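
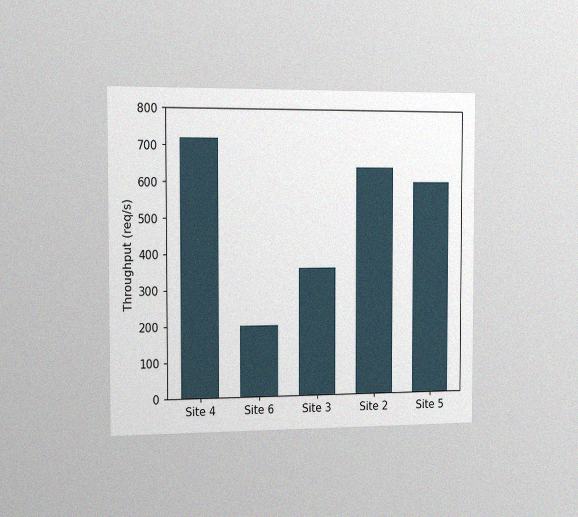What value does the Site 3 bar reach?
The chart is viewed slightly from the left, with some photo noise. Reading along the chart's y-axis, the Site 3 bar reaches 360req/s.

360req/s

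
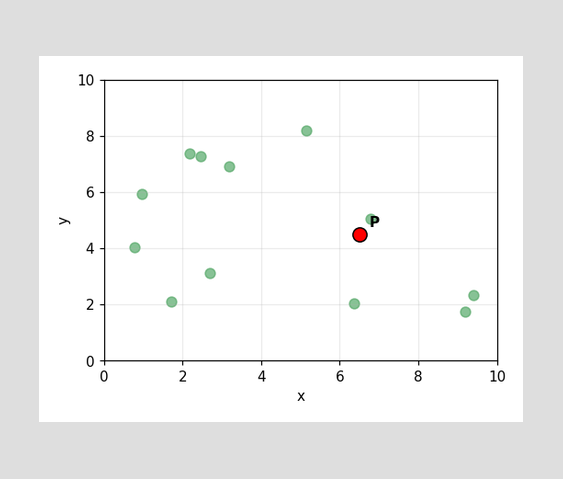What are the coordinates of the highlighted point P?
Following the gridlines from P to each axis, P sits at (6.5, 4.5).

(6.5, 4.5)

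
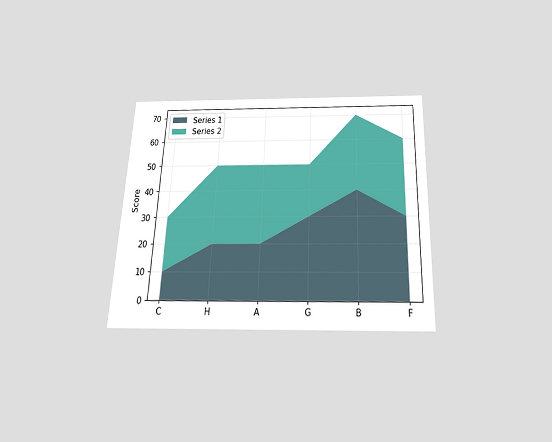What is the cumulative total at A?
The chart is tilted about 2° clockwise and viewed slightly from below. The stacked total at A reaches 50.

50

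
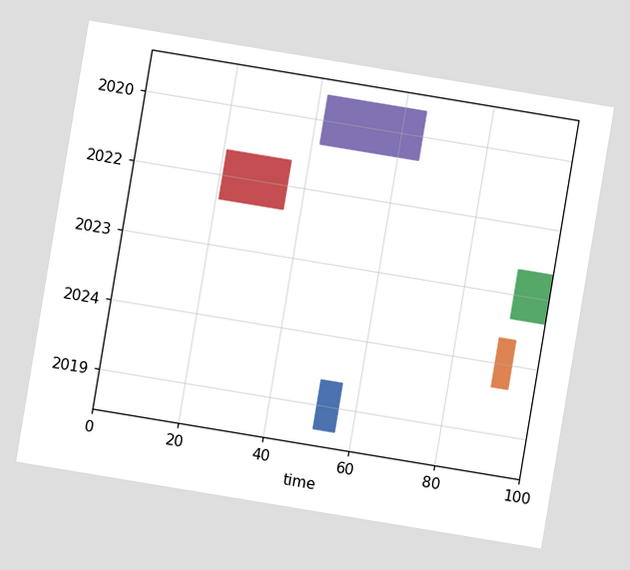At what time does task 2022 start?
The chart is tilted about 9° clockwise. The 2022 bar begins at t=21.

21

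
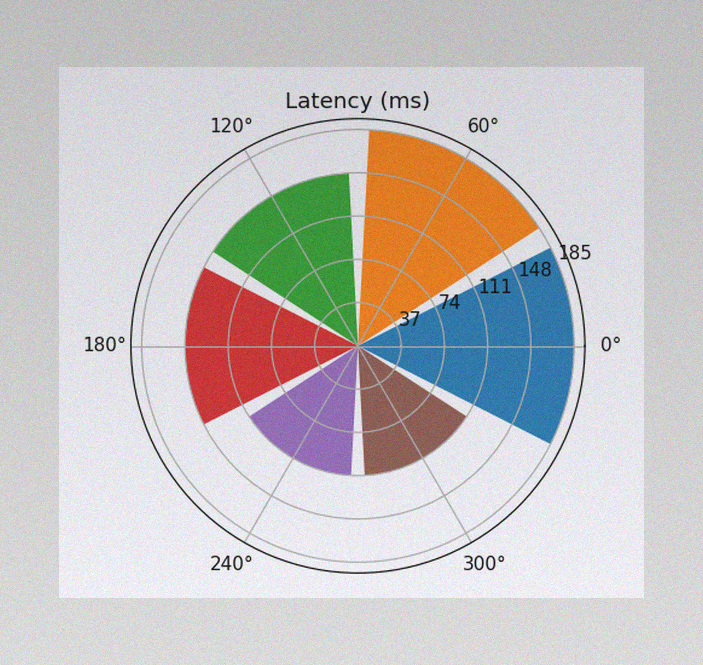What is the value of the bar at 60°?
The image has some photo noise and uneven lighting. The bar at 60° reaches 185ms on the radial axis.

185ms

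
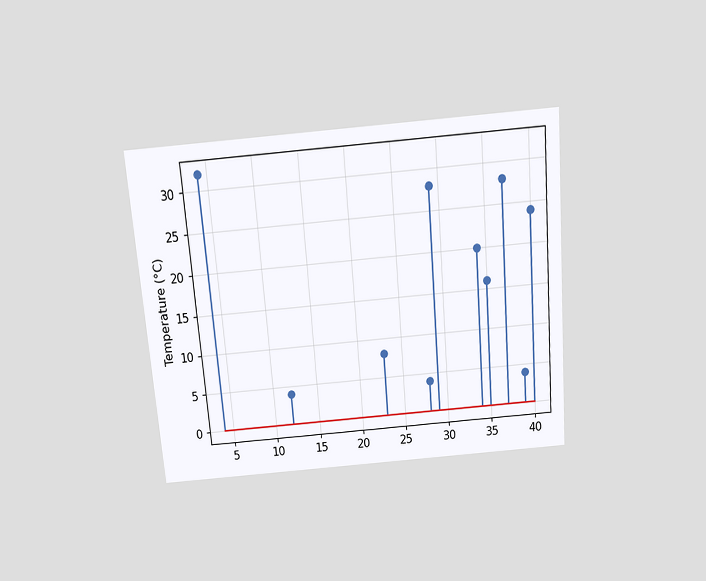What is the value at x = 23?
The chart is tilted about 5° counter-clockwise and viewed slightly from above. The stem at x=23 reaches 8°C.

8°C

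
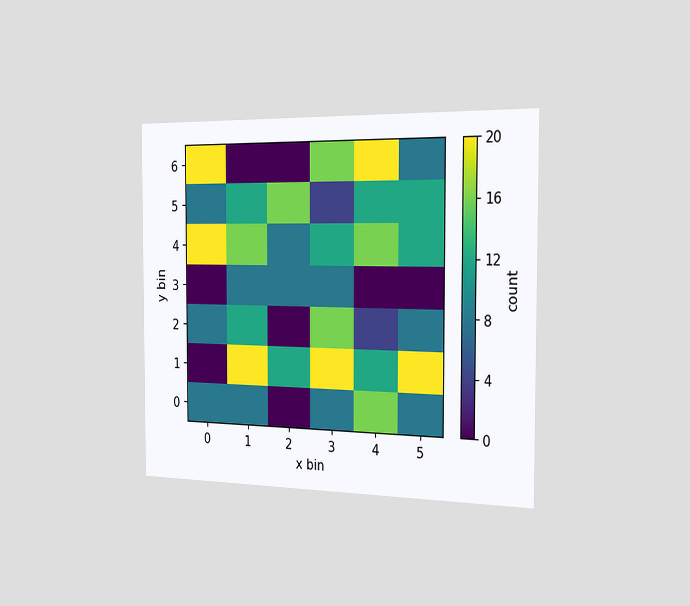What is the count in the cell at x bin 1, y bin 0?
The chart is viewed slightly from the right. Matching the cell (1, 0) against the colorbar gives 8.

8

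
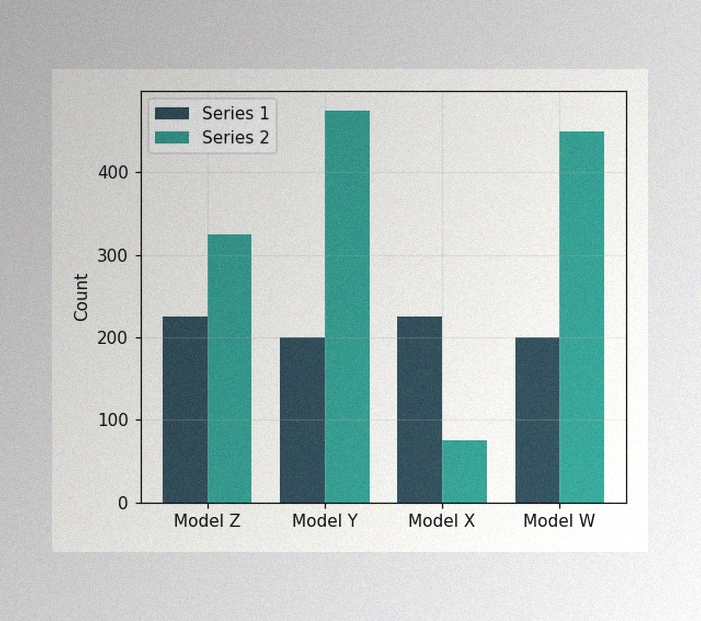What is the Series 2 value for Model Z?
325

The image has some photo noise and uneven lighting. The Series 2 bar at Model Z reaches 325 on the y-axis.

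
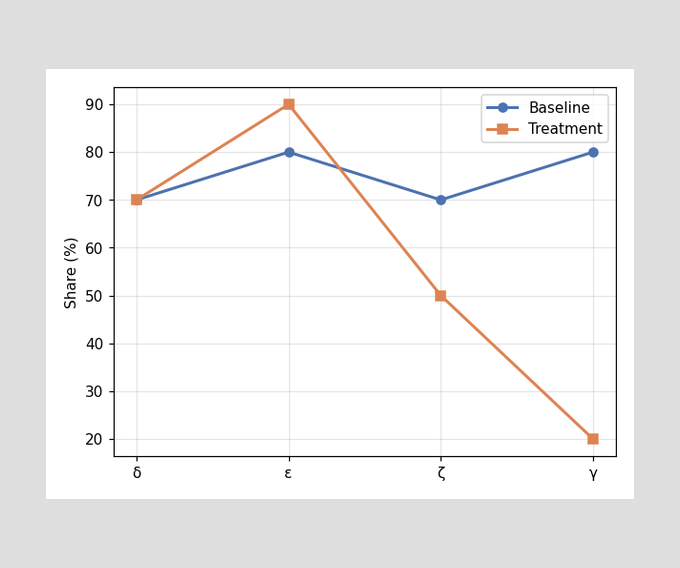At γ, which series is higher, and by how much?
At γ, Baseline sits above the other line by 60%.

Baseline, by 60%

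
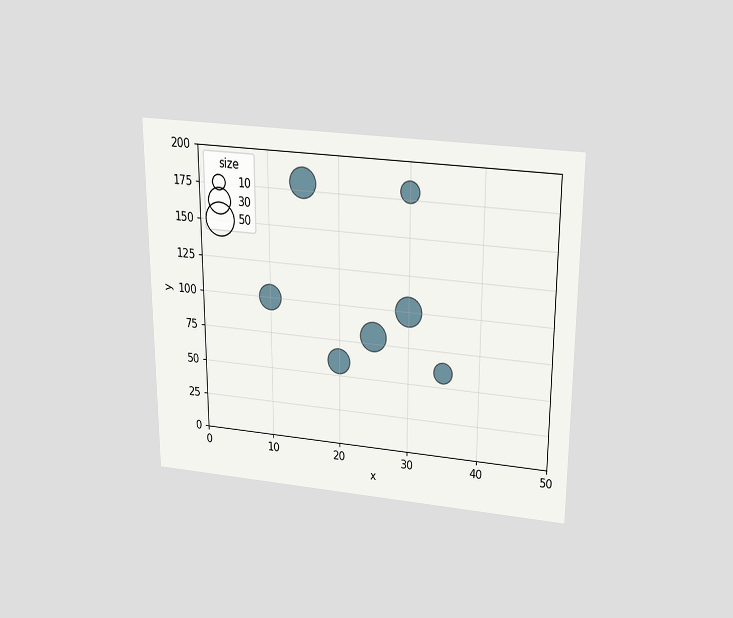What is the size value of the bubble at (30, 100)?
The chart is viewed slightly from above. Matching the bubble at (30, 100) against the size legend gives 40.

40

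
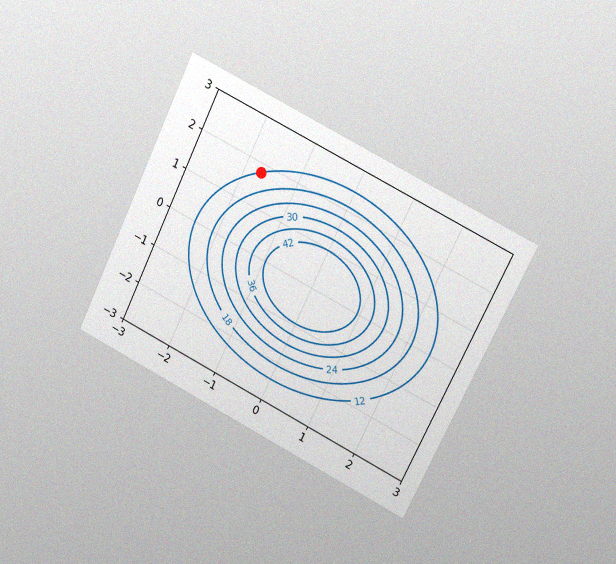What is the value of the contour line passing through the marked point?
12

The chart is tilted about 26° clockwise and viewed at a slight angle, with some photo noise. The marked point sits on the contour labelled 12.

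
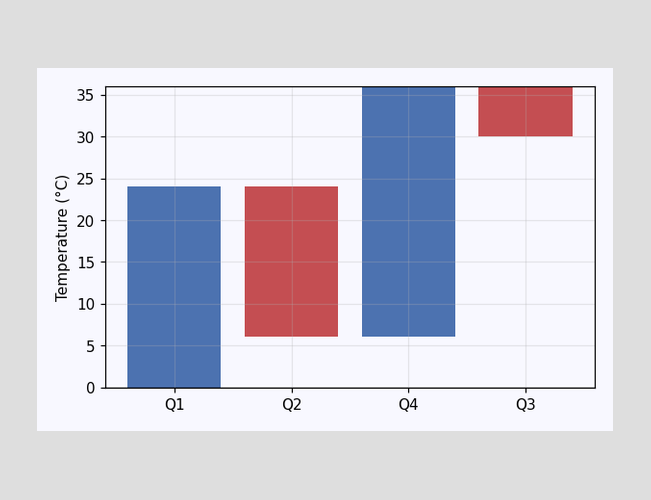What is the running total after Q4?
36°C

After Q4 the running total reaches 36°C.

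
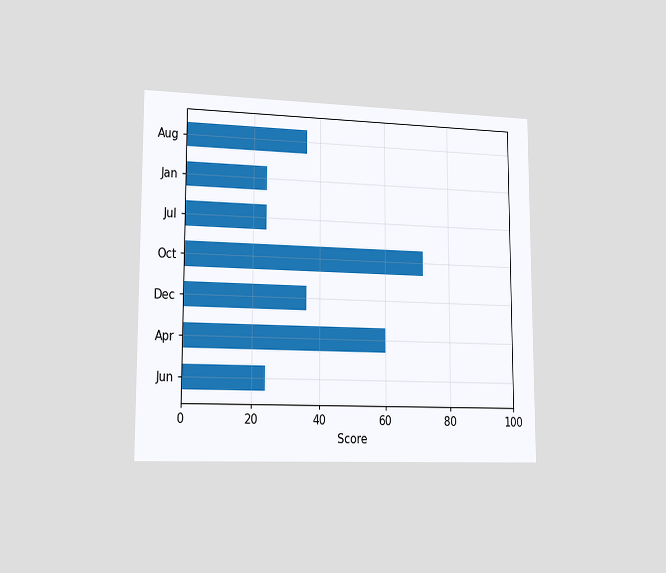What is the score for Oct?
The chart is viewed slightly from the left. Reading along the chart's x-axis, the Oct bar reaches 72.

72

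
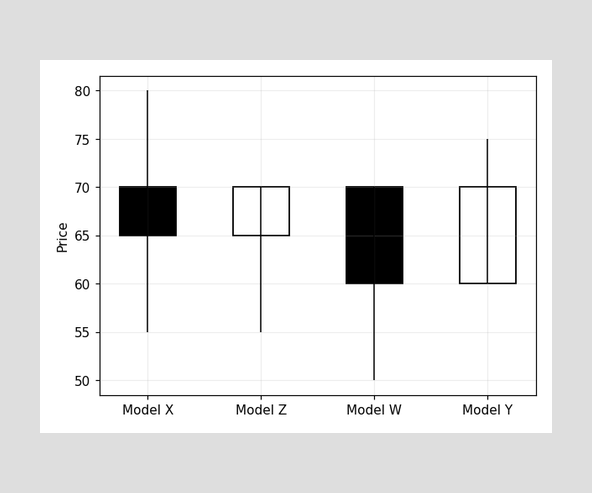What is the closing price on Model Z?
70

The Model Z candle closes at 70.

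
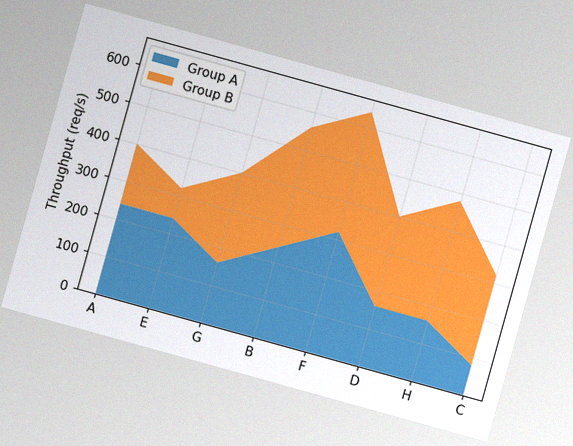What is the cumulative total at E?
The chart is tilted about 15° clockwise, with some photo noise. The stacked total at E reaches 320req/s.

320req/s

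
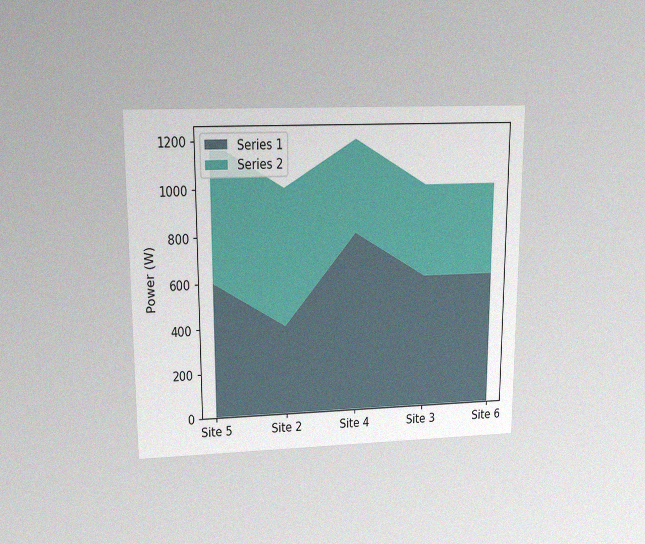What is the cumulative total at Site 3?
The chart is viewed slightly from above, with some photo noise. The stacked total at Site 3 reaches 1000W.

1000W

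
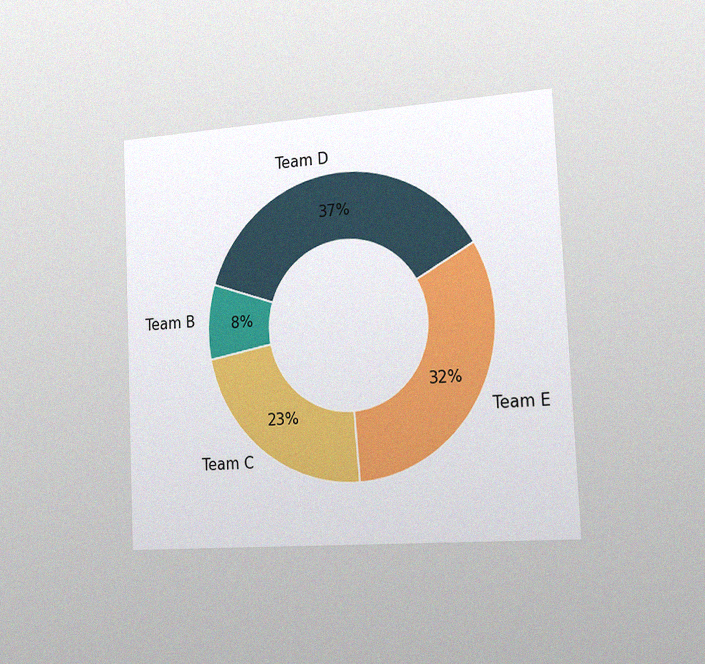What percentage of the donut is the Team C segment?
The chart is tilted about 3° counter-clockwise and viewed slightly from the right, with some photo noise. The Team C segment takes up 23% of the ring.

23%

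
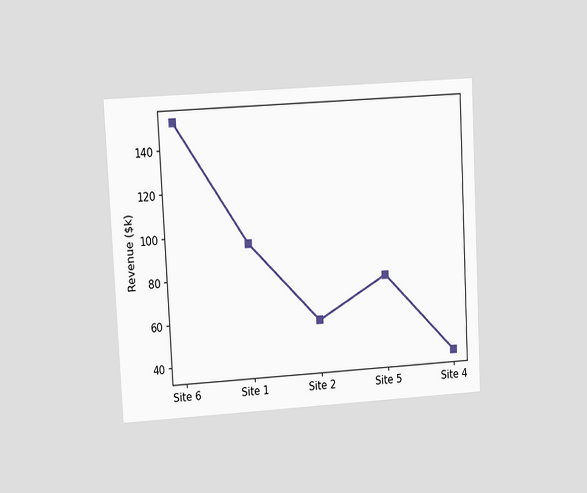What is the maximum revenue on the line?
$152k

The chart is tilted about 3° counter-clockwise and viewed at a slight angle. The highest point is at Site 6, and reading across to the y-axis gives $152k.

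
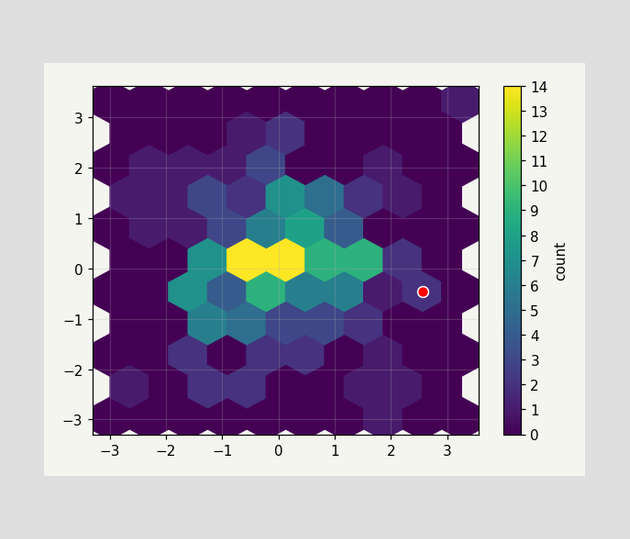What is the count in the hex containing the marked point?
2

The marked hex reads 2 on the colorbar.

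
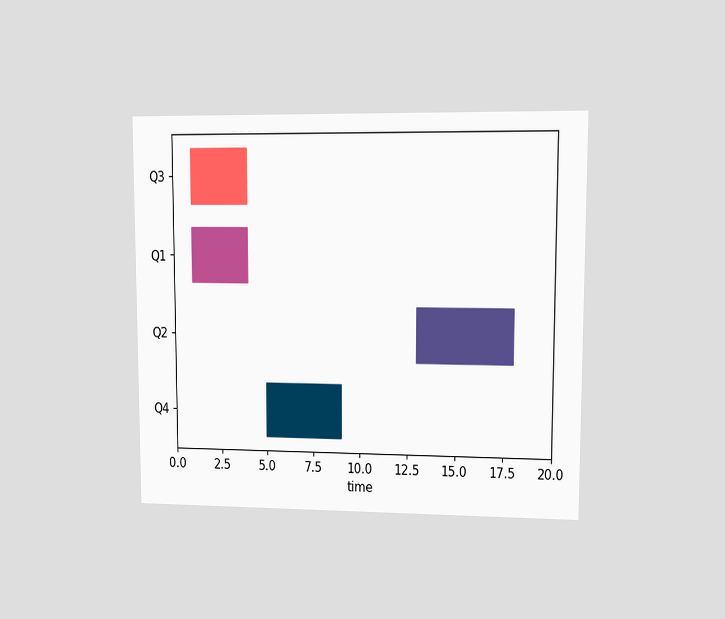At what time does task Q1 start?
The chart is viewed at a slight angle. The Q1 bar begins at t=1.

1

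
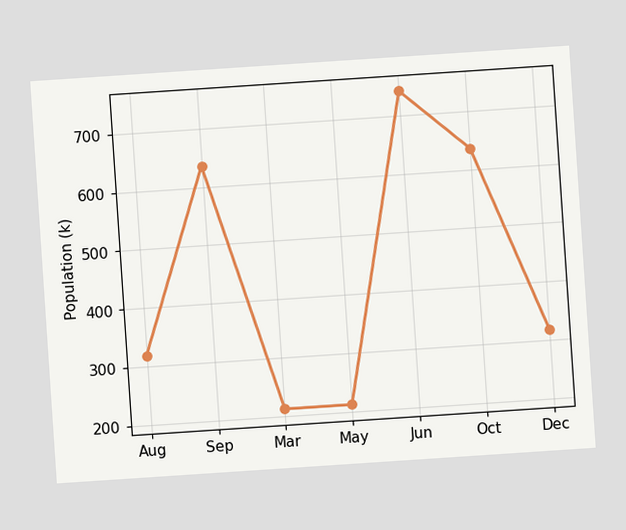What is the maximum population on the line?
742k

The chart is tilted about 4° counter-clockwise. The highest point is at Jun, and reading across to the y-axis gives 742k.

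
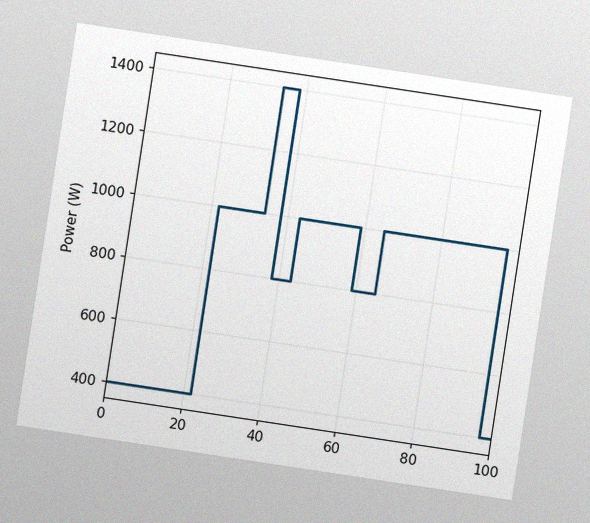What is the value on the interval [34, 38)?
1400W

The chart is tilted about 9° clockwise, with some photo noise. On [34, 38) the step sits at 1400W.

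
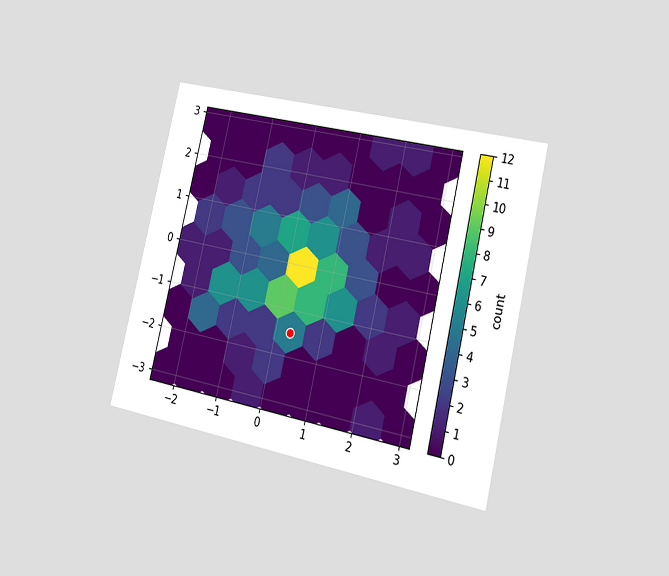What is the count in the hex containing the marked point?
5

The chart is tilted about 13° clockwise and viewed slightly from the right. The marked hex reads 5 on the colorbar.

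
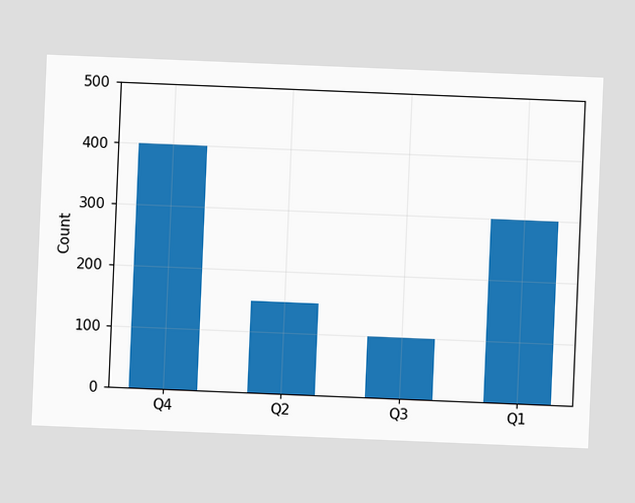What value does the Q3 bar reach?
The chart is tilted about 2° clockwise. Reading along the chart's y-axis, the Q3 bar reaches 100.

100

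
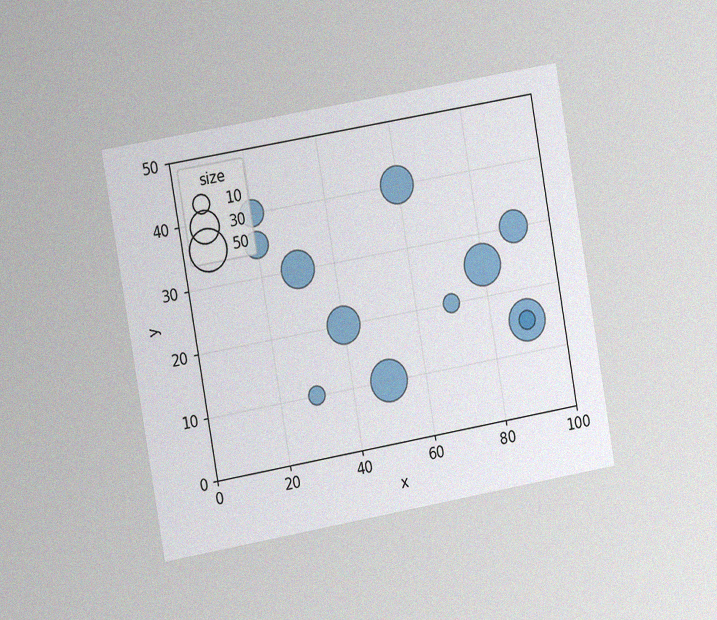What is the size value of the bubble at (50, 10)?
50

The chart is tilted about 10° counter-clockwise and viewed slightly from the left, with some photo noise. Matching the bubble at (50, 10) against the size legend gives 50.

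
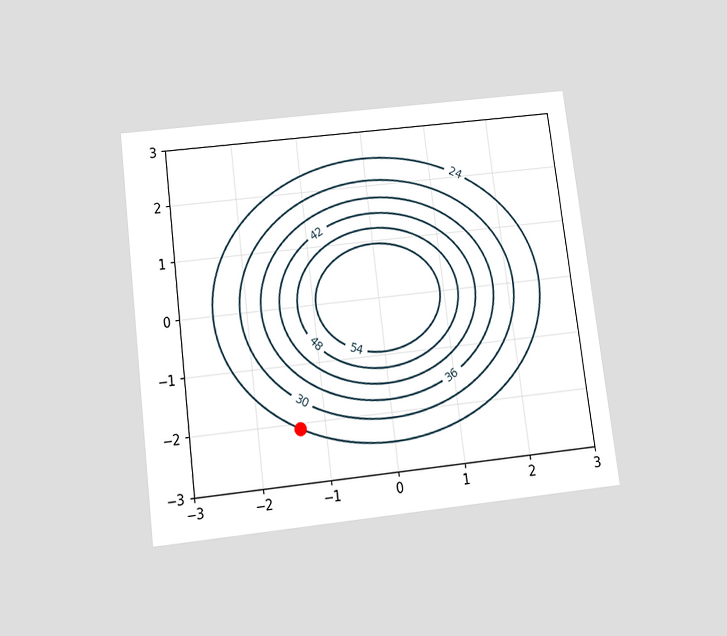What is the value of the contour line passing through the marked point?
24

The chart is tilted about 7° counter-clockwise and viewed slightly from below. The marked point sits on the contour labelled 24.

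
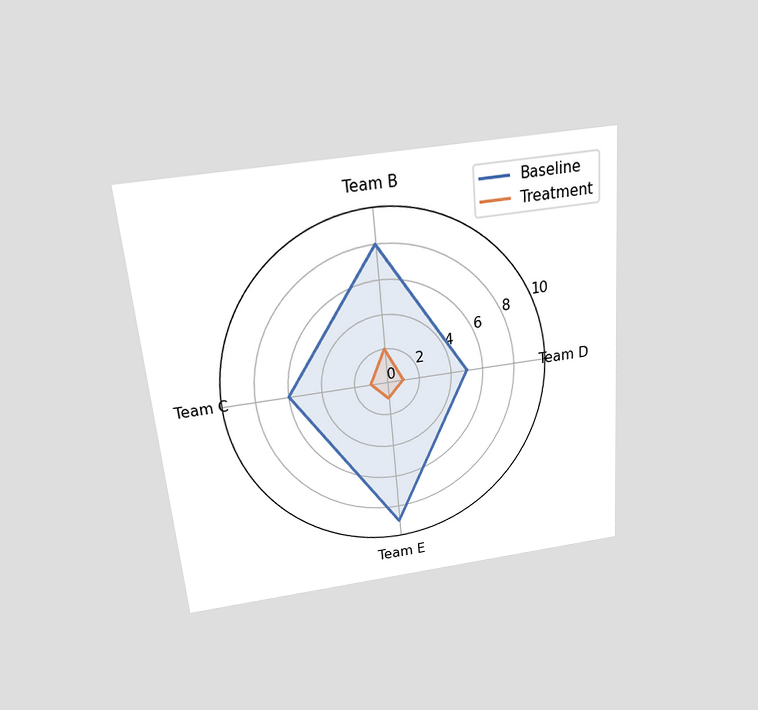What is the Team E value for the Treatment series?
The chart is tilted about 5° counter-clockwise and viewed slightly from above. On the Team E axis, Treatment reaches 1.

1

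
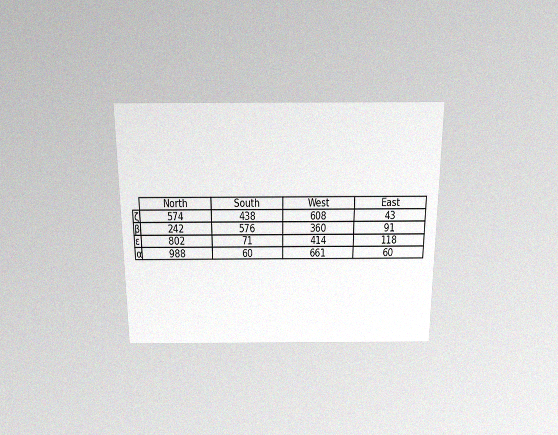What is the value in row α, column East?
60

The chart is viewed slightly from above, with some photo noise. The (α, East) cell reads 60.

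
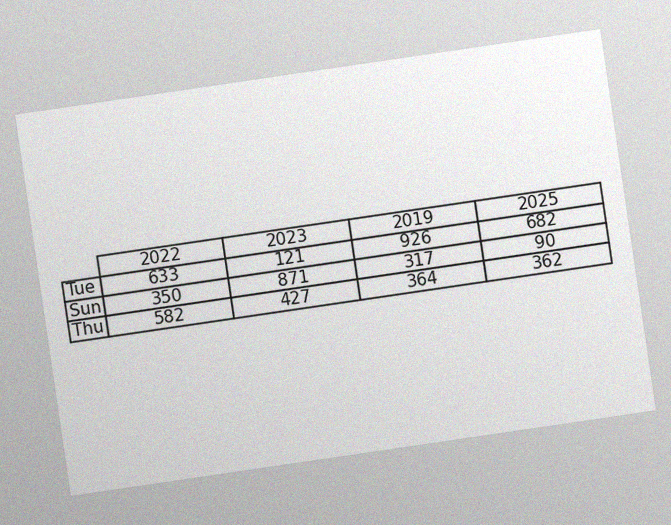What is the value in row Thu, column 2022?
The chart is tilted about 8° counter-clockwise, with some photo noise. The (Thu, 2022) cell reads 582.

582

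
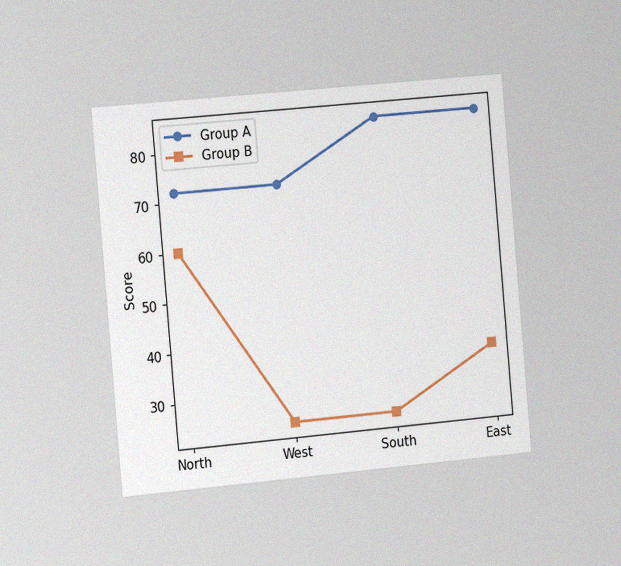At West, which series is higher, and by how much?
The chart is tilted about 5° counter-clockwise and viewed slightly from the left, with some photo noise. At West, Group A sits above the other line by 48.

Group A, by 48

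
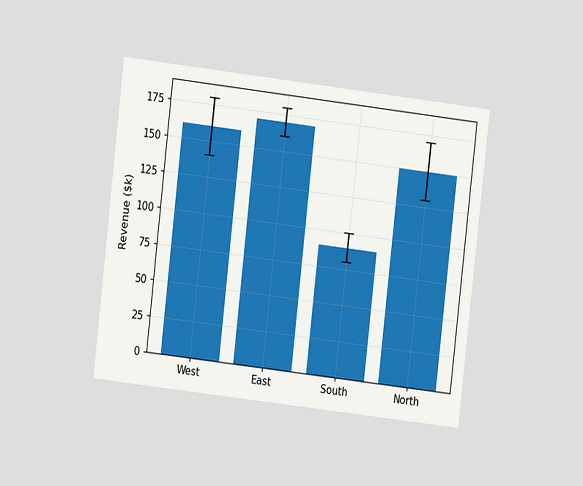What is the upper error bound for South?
$100k

The chart is tilted about 7° clockwise and viewed at a slight angle. The South bar's upper whisker reaches $100k.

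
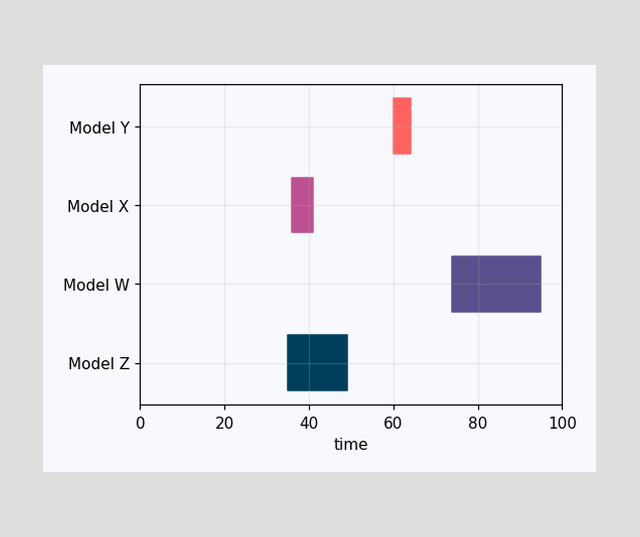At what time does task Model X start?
The Model X bar begins at t=36.

36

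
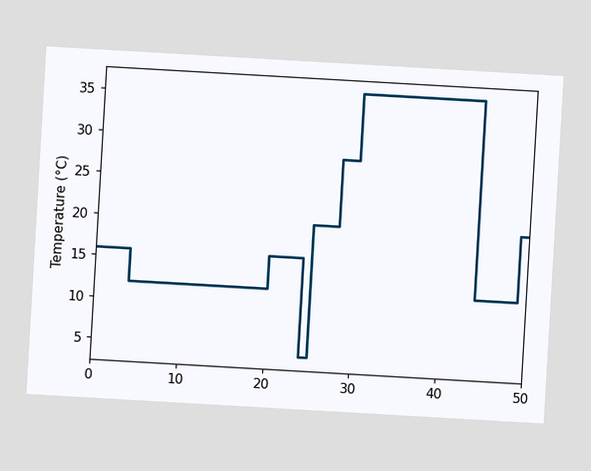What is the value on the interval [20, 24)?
16°C

The chart is tilted about 3° clockwise. On [20, 24) the step sits at 16°C.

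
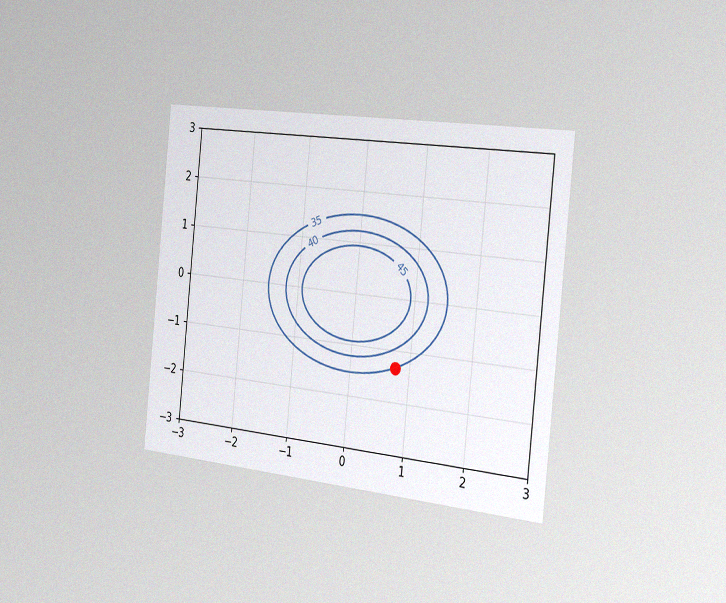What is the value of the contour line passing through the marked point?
The chart is tilted about 6° clockwise and viewed slightly from the right, with some photo noise. The marked point sits on the contour labelled 35.

35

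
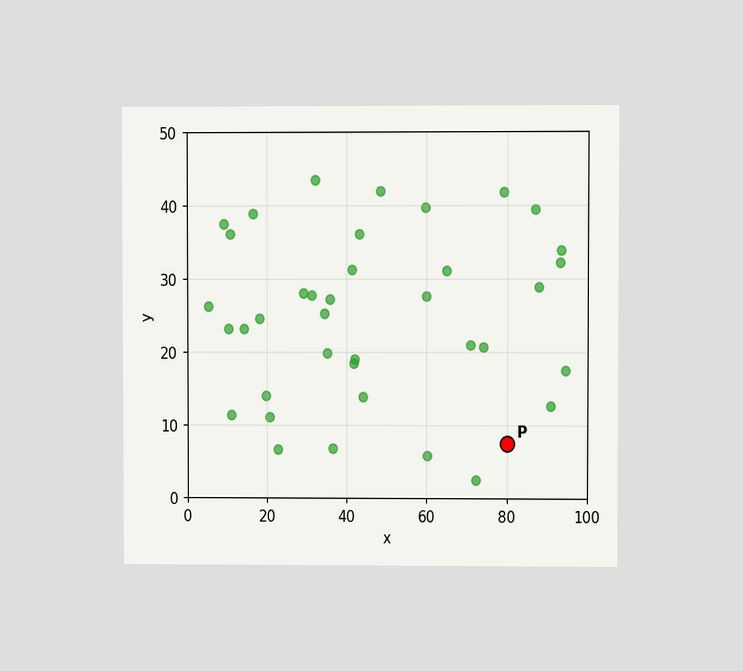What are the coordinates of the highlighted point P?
(80, 7.5)

The chart is viewed at a slight angle. Following the gridlines from P to each axis, P sits at (80, 7.5).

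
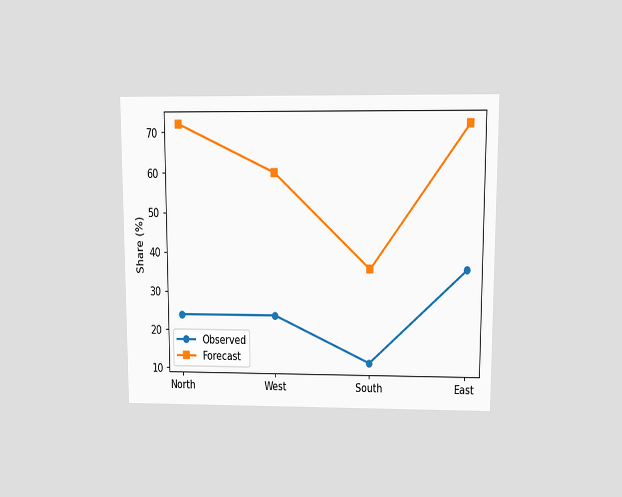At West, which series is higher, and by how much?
The chart is viewed at a slight angle. At West, Forecast sits above the other line by 36%.

Forecast, by 36%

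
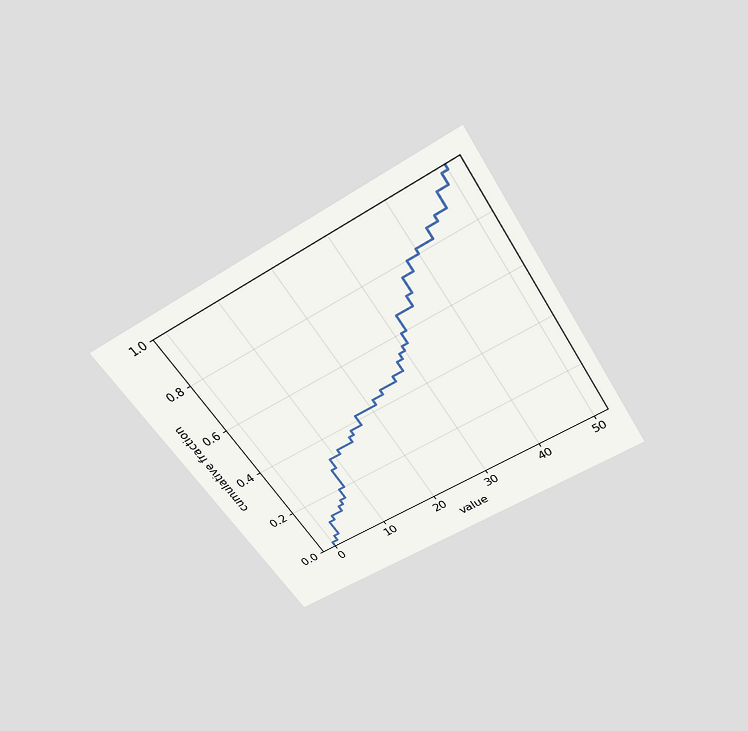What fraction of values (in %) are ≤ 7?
20%

The chart is tilted about 32° counter-clockwise and viewed slightly from above. At x=7 the ECDF step is at 20%.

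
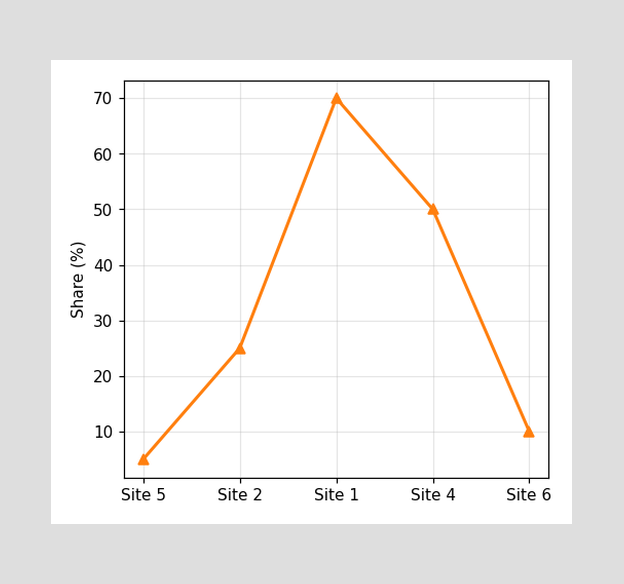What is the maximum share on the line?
70%

The highest point is at Site 1, and reading across to the y-axis gives 70%.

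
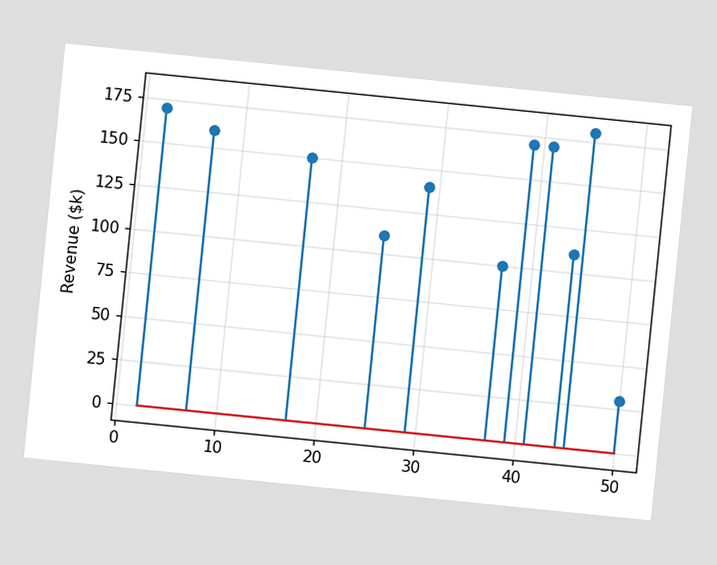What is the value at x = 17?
The chart is tilted about 6° clockwise. The stem at x=17 reaches $150k.

$150k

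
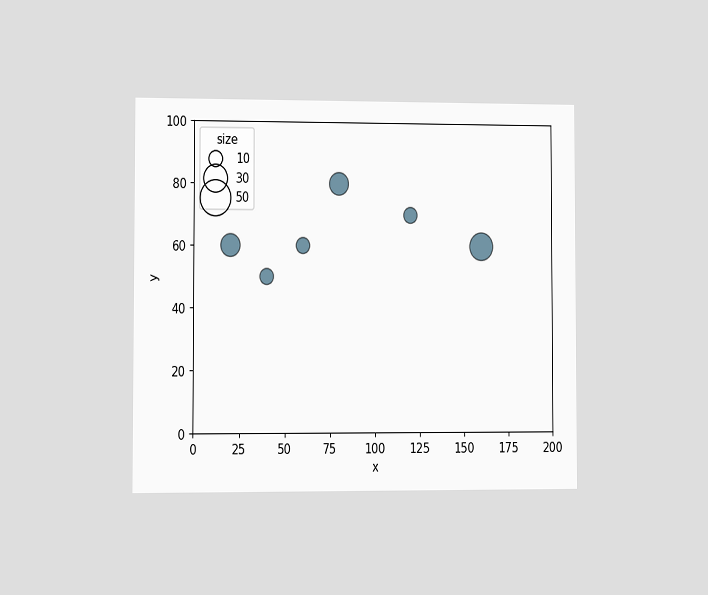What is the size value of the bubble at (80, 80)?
20

The chart is viewed at a slight angle. Matching the bubble at (80, 80) against the size legend gives 20.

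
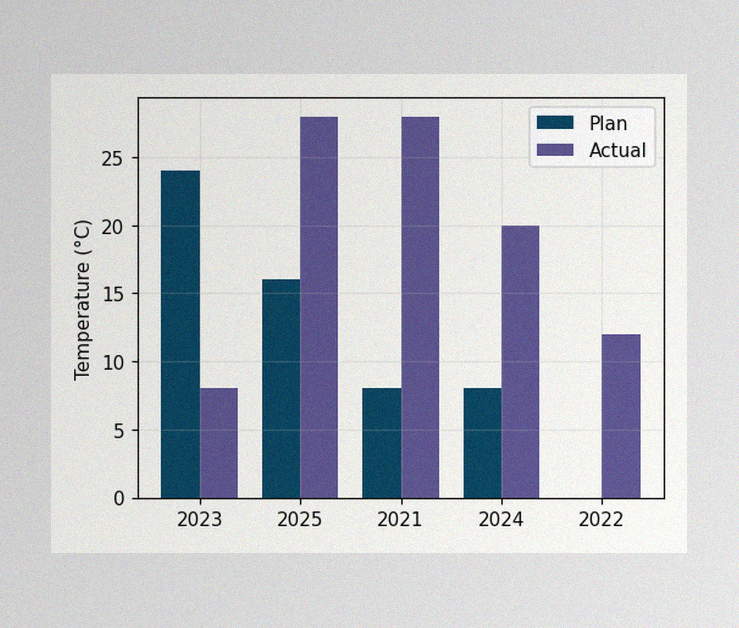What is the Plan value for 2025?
16°C

The image has some photo noise and uneven lighting. The Plan bar at 2025 reaches 16°C on the y-axis.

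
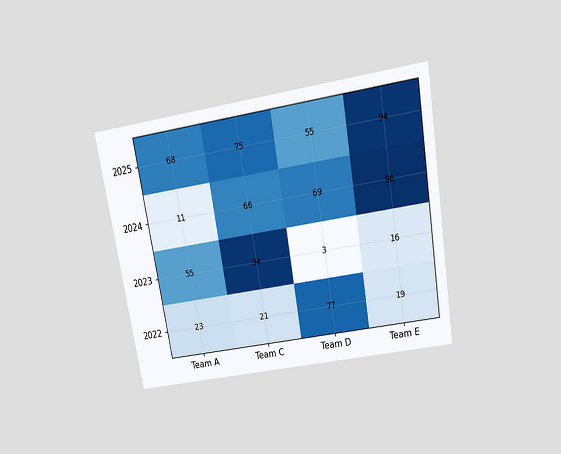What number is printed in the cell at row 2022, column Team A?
The chart is tilted about 10° counter-clockwise and viewed slightly from above. The (2022, Team A) cell reads 23.

23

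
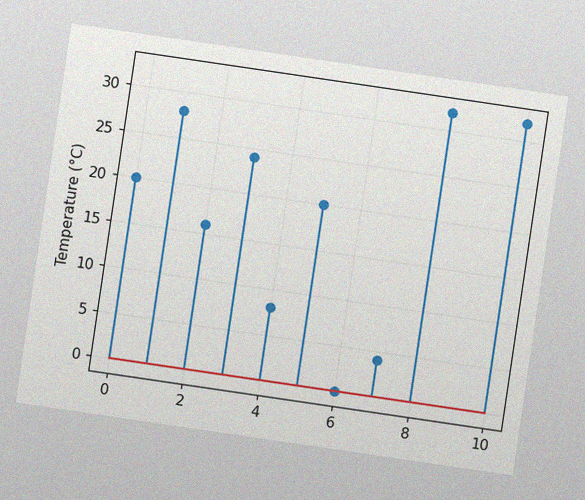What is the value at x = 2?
The chart is tilted about 8° clockwise, with some photo noise. The stem at x=2 reaches 16°C.

16°C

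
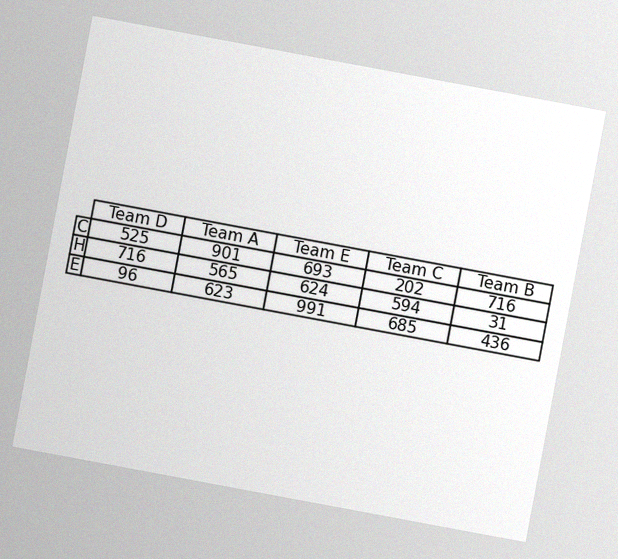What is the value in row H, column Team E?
624

The chart is tilted about 11° clockwise, with some photo noise. The (H, Team E) cell reads 624.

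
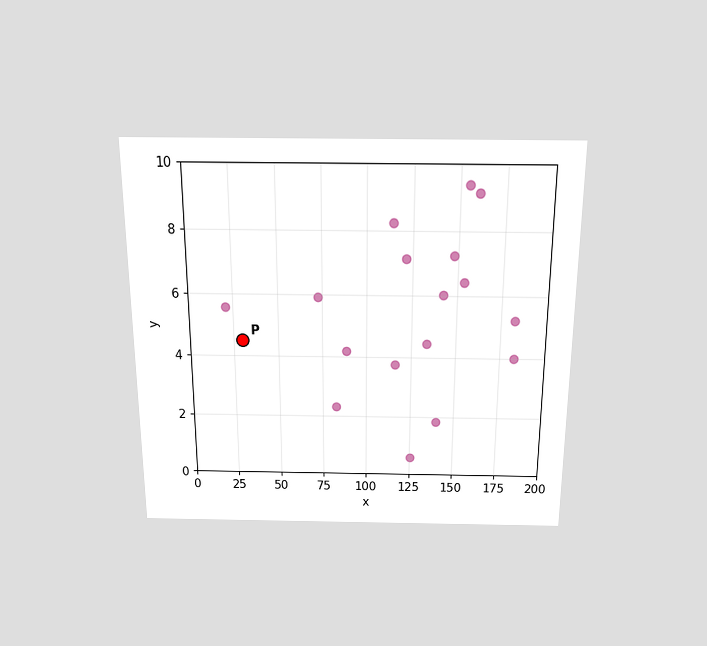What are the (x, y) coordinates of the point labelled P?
(30, 4.5)

The chart is viewed slightly from above. Following the gridlines from P to each axis, P sits at (30, 4.5).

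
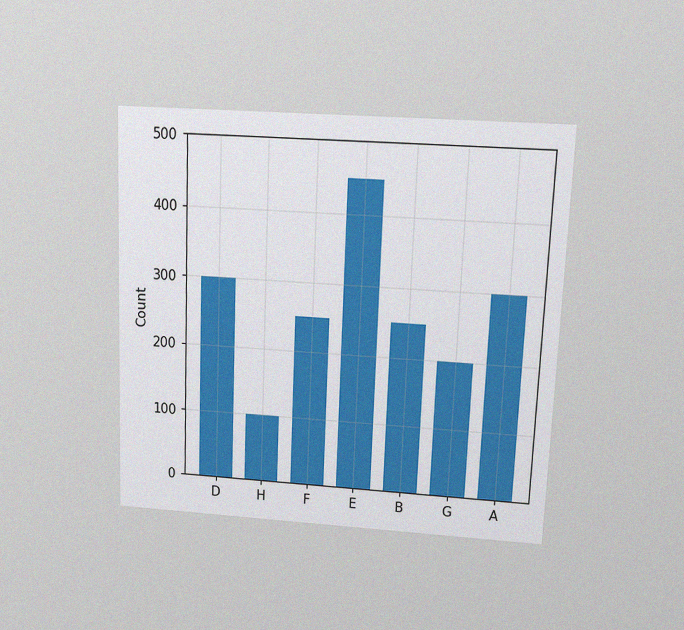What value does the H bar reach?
The chart is tilted about 2° clockwise and viewed slightly from above, with some photo noise. Reading along the chart's y-axis, the H bar reaches 100.

100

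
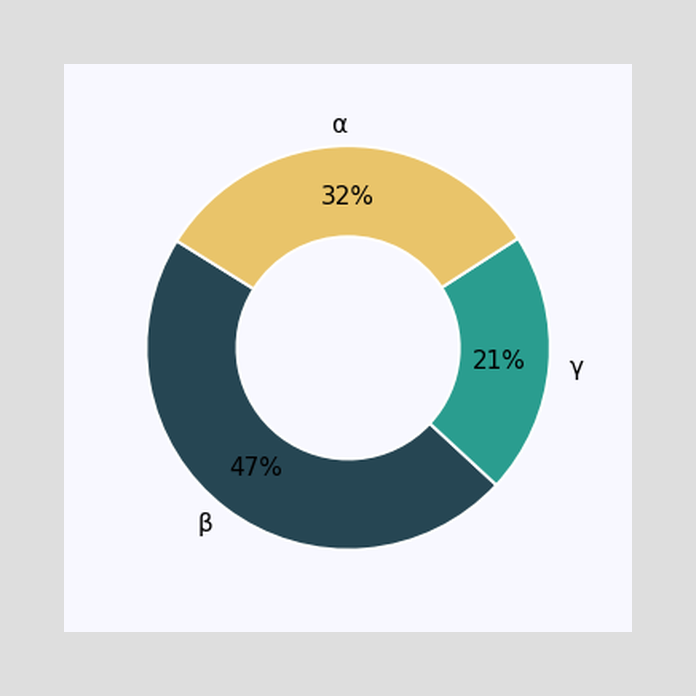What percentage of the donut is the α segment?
The α segment takes up 32% of the ring.

32%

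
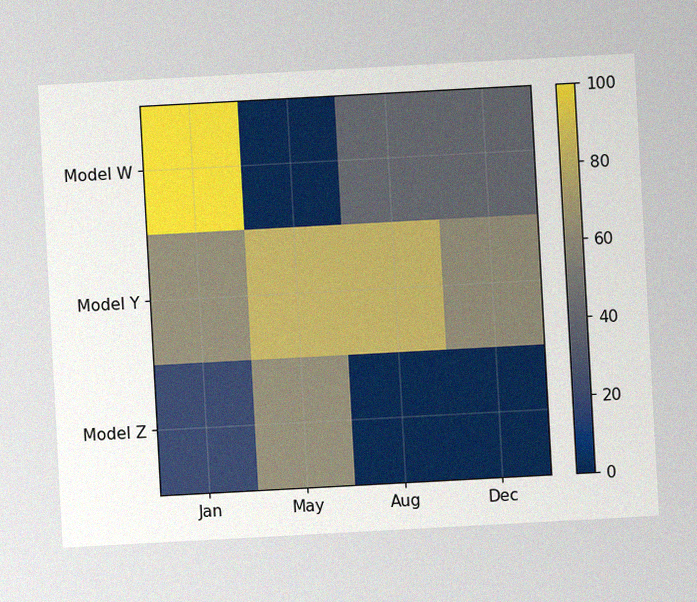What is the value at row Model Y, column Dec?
60

The chart is tilted about 3° counter-clockwise, with some photo noise. Matching cell (Model Y, Dec) against the colorbar gives 60.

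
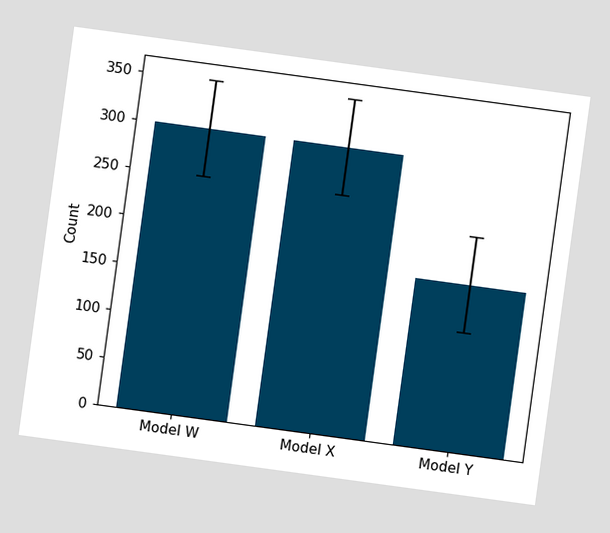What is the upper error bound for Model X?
The chart is tilted about 8° clockwise. The Model X bar's upper whisker reaches 350.

350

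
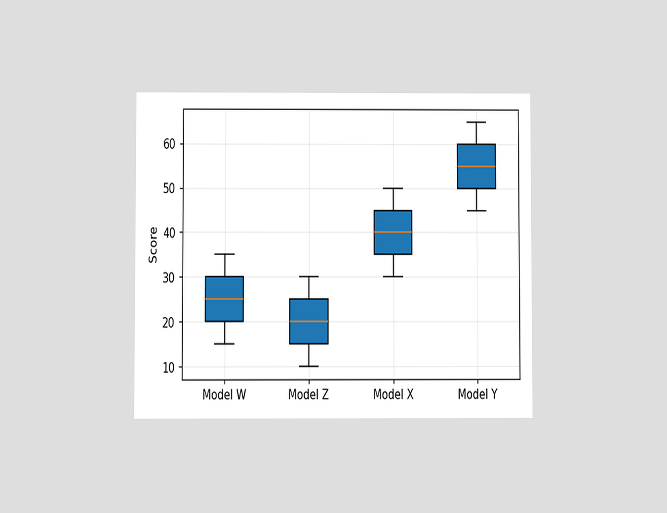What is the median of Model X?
40

The chart is viewed at a slight angle. The median line in the Model X box sits at 40.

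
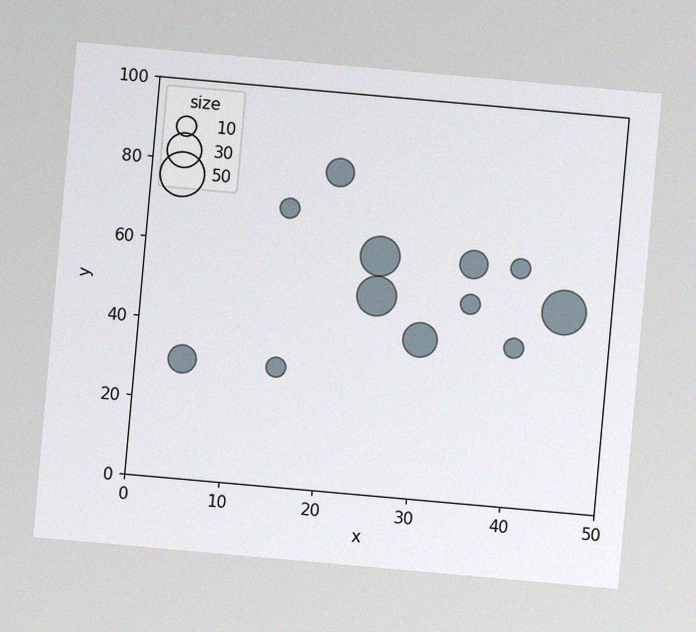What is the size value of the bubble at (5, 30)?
20

The chart is tilted about 5° clockwise, with some photo noise. Matching the bubble at (5, 30) against the size legend gives 20.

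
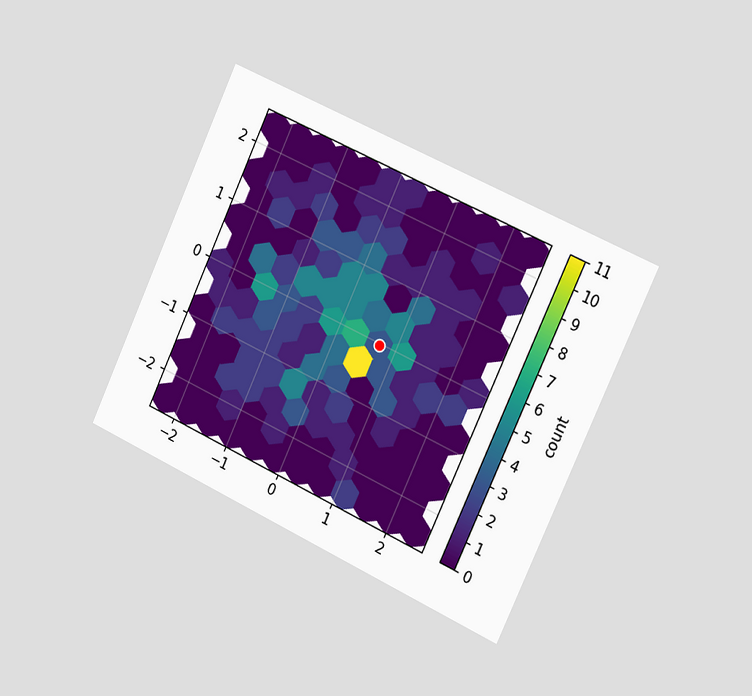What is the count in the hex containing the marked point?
The chart is tilted about 25° clockwise and viewed slightly from the right. The marked hex reads 3 on the colorbar.

3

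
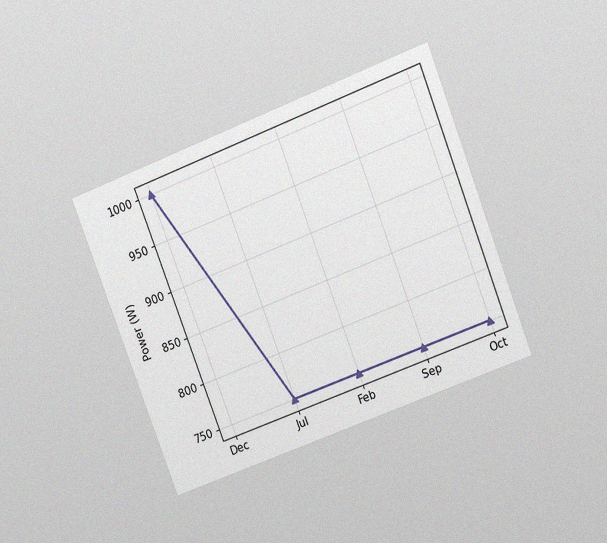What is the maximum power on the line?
The chart is tilted about 21° counter-clockwise and viewed at a slight angle, with some photo noise. The highest point is at Dec, and reading across to the y-axis gives 1000W.

1000W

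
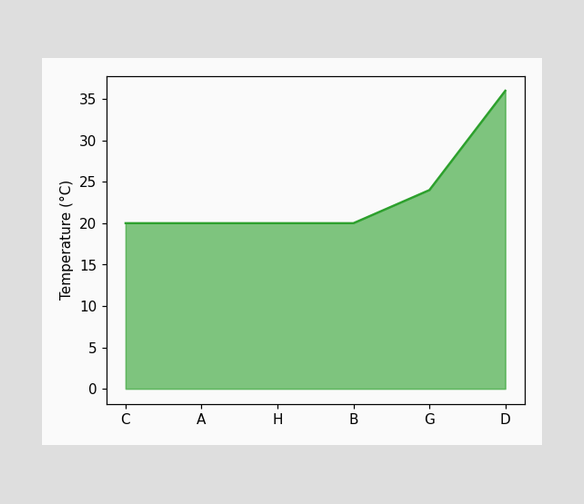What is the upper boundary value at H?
20°C

At H the upper boundary is at 20°C.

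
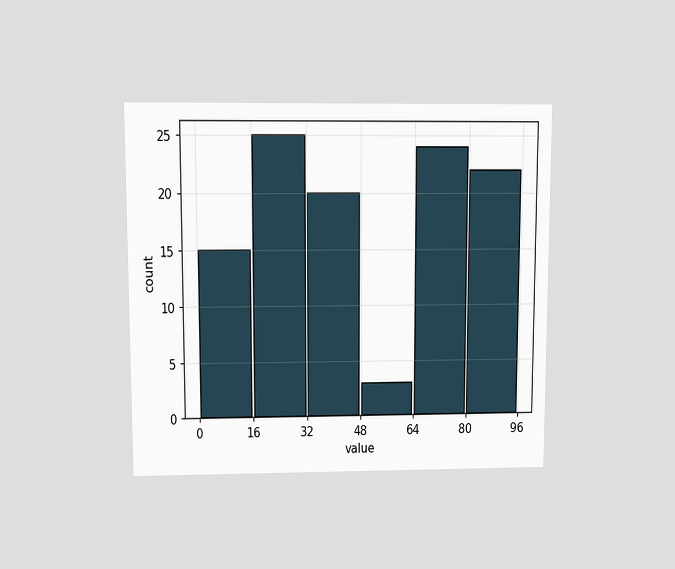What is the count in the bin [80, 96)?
22

The chart is viewed at a slight angle. The [80, 96) bin has height 22.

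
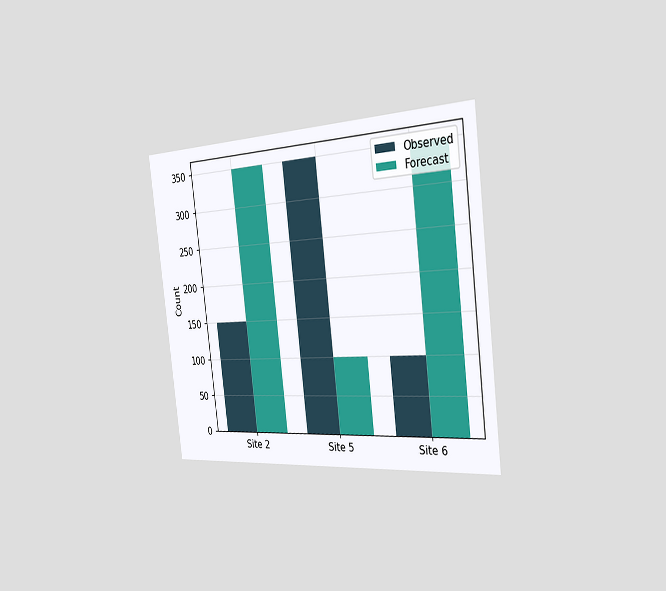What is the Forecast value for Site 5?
100

The chart is tilted about 7° counter-clockwise and viewed slightly from the right. The Forecast bar at Site 5 reaches 100 on the y-axis.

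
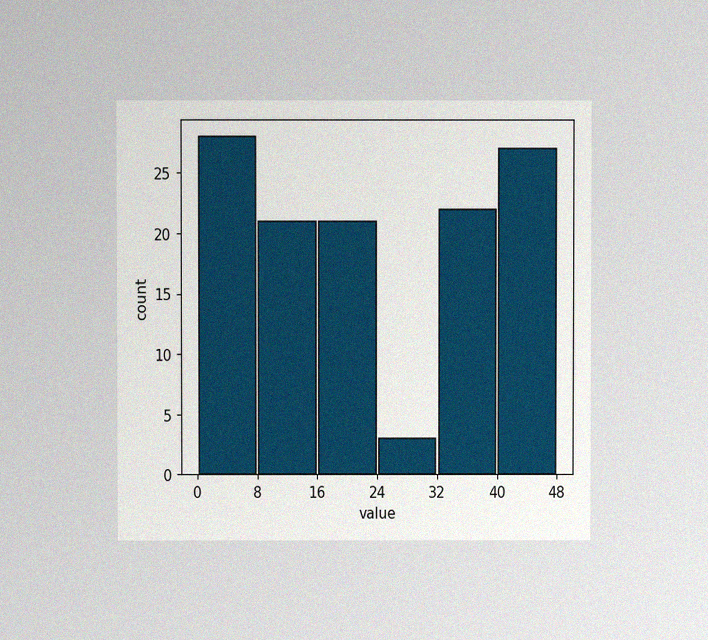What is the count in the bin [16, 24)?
21

The chart is viewed at a slight angle, with some photo noise. The [16, 24) bin has height 21.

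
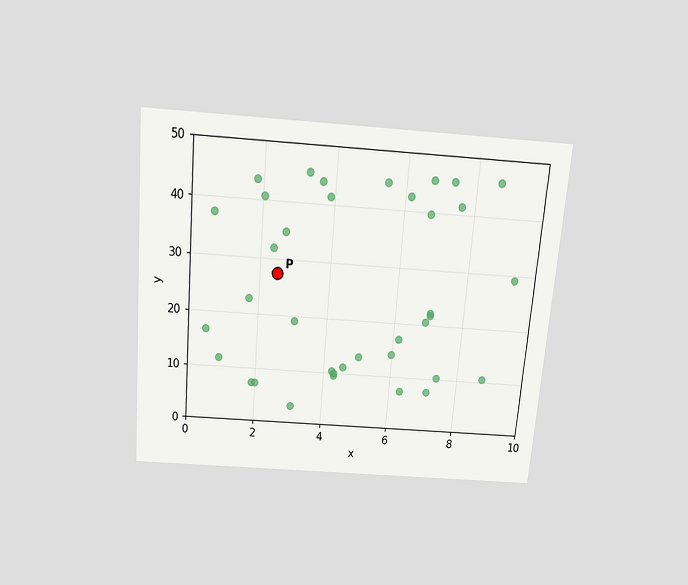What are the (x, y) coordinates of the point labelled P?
(2.5, 27.5)

The chart is tilted about 5° clockwise and viewed slightly from above. Following the gridlines from P to each axis, P sits at (2.5, 27.5).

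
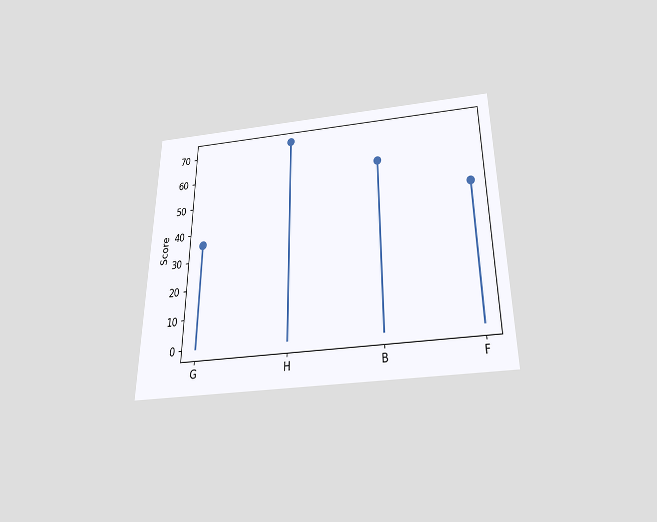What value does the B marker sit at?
60

The chart is viewed slightly from below. The B marker sits at 60.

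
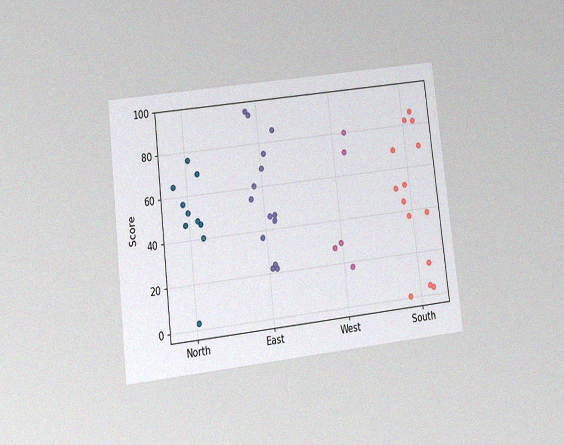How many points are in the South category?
The chart is tilted about 7° counter-clockwise and viewed at a slight angle, with some photo noise. Counting the markers in the South column gives 14.

14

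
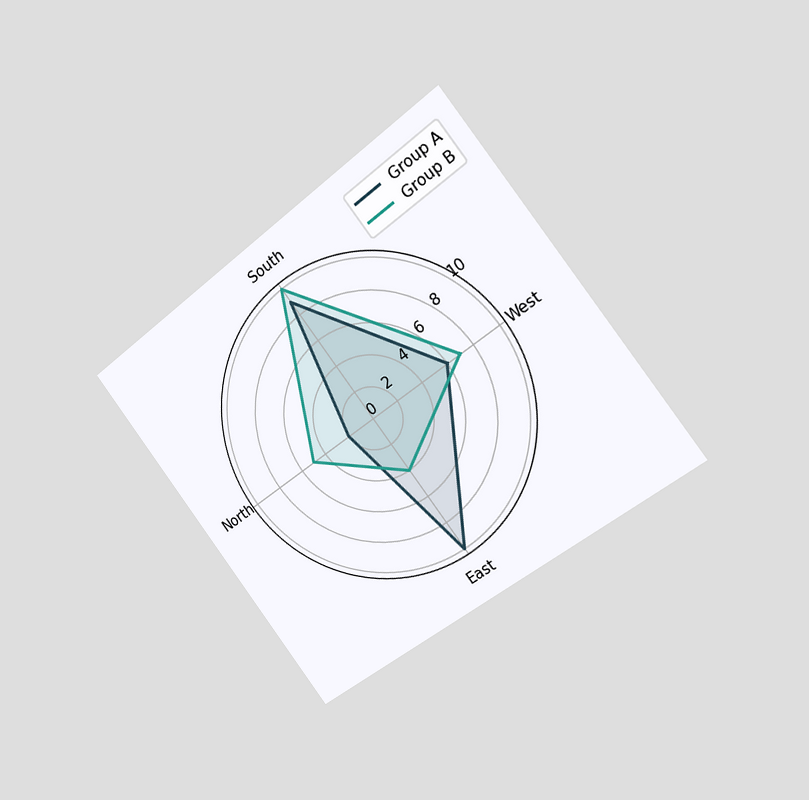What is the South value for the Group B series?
The chart is tilted about 37° counter-clockwise and viewed slightly from the right. On the South axis, Group B reaches 10.

10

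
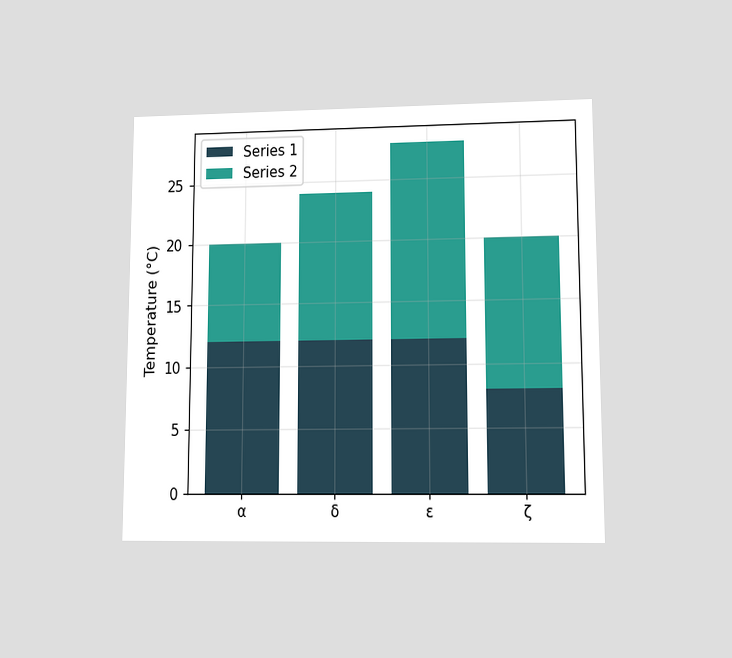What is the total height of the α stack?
20°C

The chart is viewed at a slight angle. The α stack's top reaches 20°C on the y-axis.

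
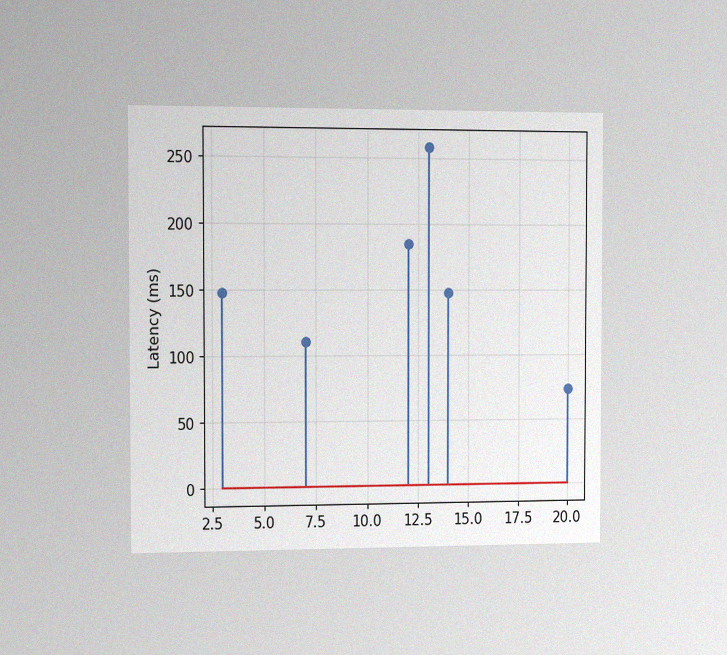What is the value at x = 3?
The chart is viewed slightly from the left, with some photo noise. The stem at x=3 reaches 148ms.

148ms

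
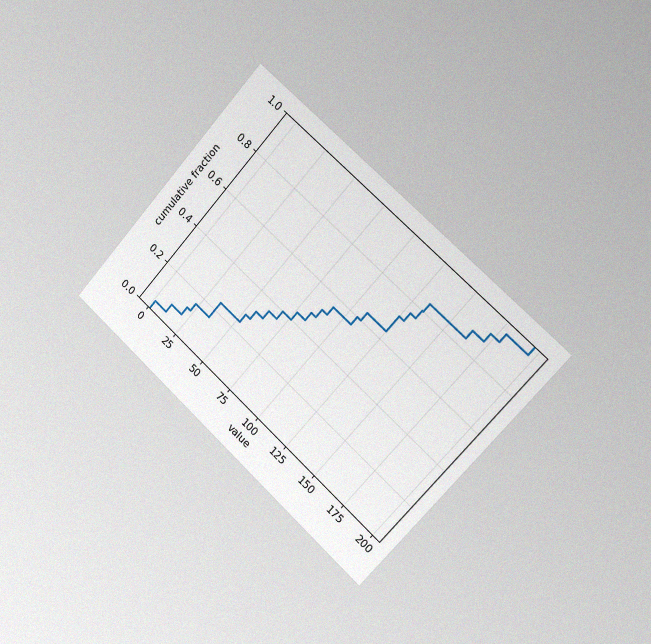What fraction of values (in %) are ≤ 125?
The chart is tilted about 42° clockwise and viewed slightly from the right, with some photo noise. At x=125 the ECDF step is at 72%.

72%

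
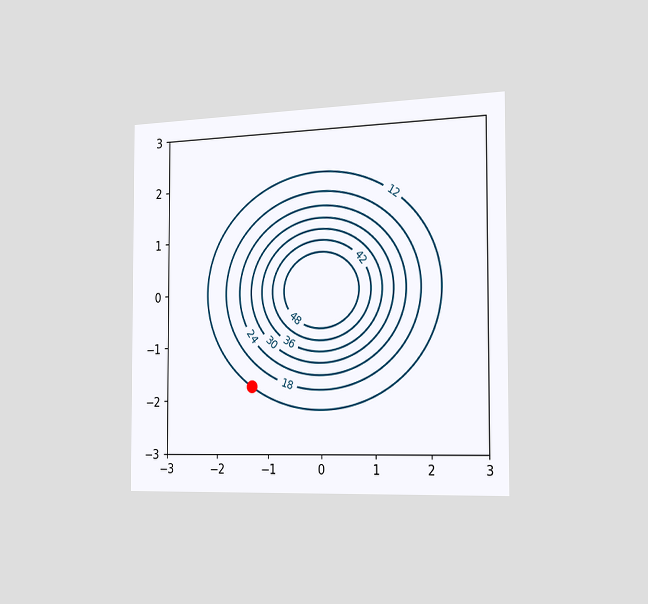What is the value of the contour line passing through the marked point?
The chart is viewed slightly from the right. The marked point sits on the contour labelled 12.

12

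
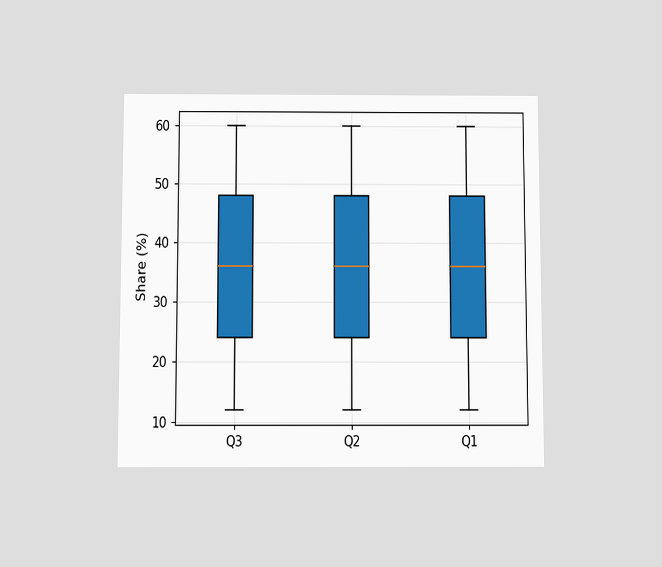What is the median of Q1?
36%

The chart is viewed slightly from below. The median line in the Q1 box sits at 36%.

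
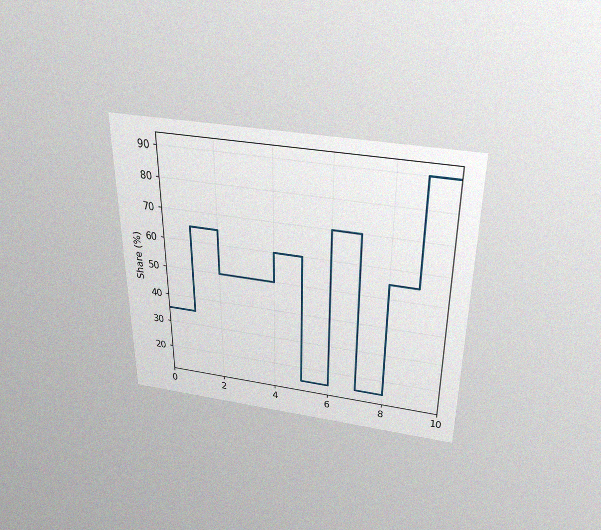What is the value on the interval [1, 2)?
65%

The chart is viewed slightly from above, with some photo noise. On [1, 2) the step sits at 65%.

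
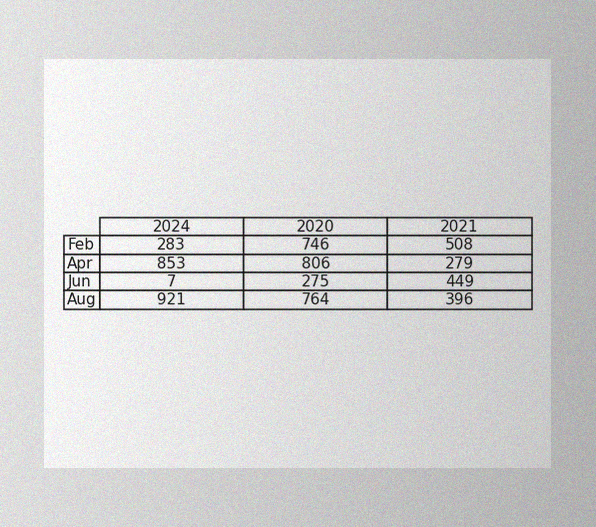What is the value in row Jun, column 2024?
The image has some photo noise and uneven lighting. The (Jun, 2024) cell reads 7.

7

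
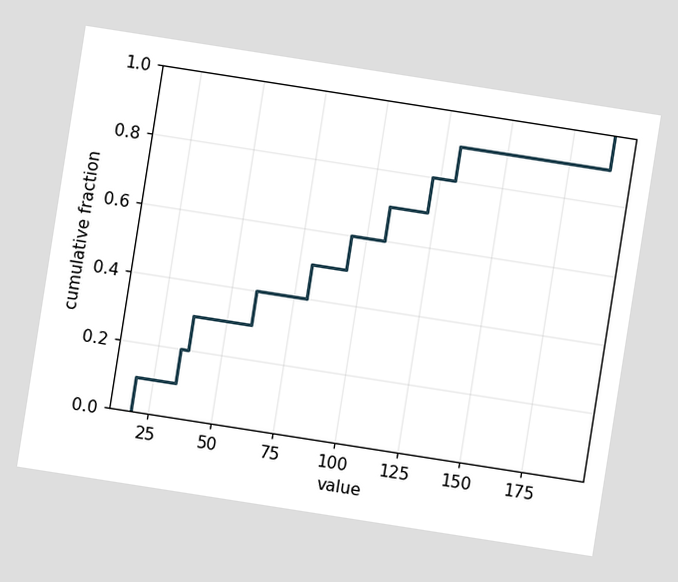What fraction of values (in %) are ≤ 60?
40%

The chart is tilted about 9° clockwise. At x=60 the ECDF step is at 40%.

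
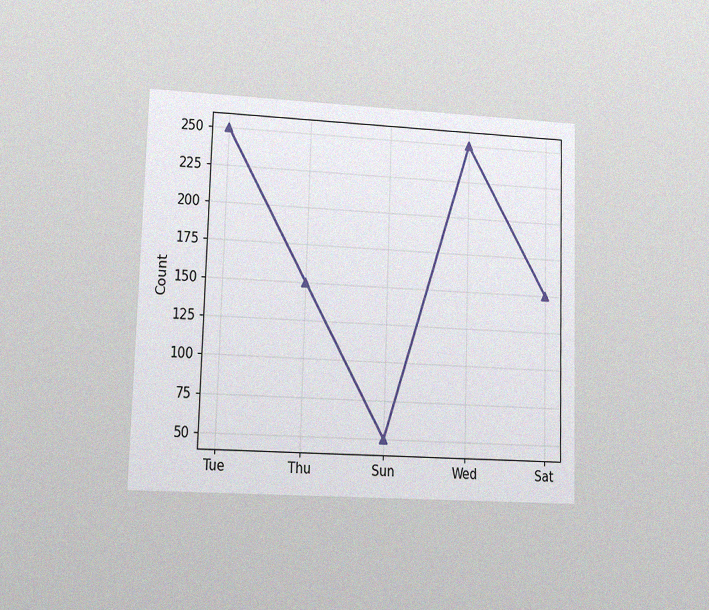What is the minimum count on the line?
50

The chart is viewed at a slight angle, with some photo noise. The lowest point is at Sun, and reading across to the y-axis gives 50.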